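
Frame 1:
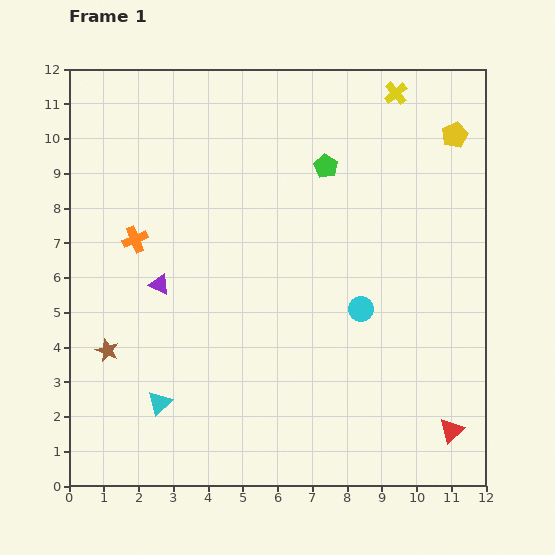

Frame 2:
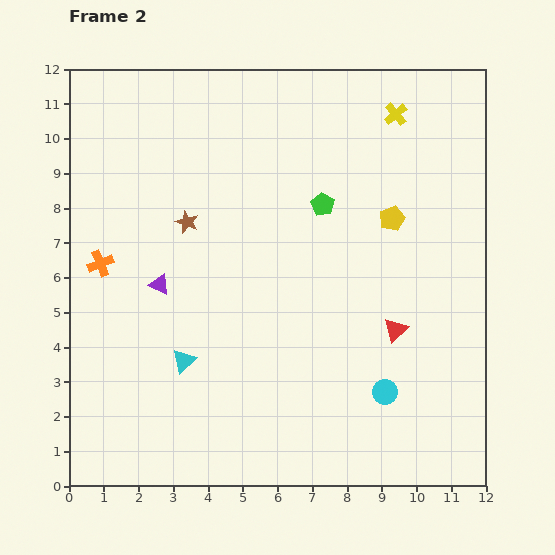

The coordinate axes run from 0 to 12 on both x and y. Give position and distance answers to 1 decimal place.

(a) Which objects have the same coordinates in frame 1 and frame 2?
the purple triangle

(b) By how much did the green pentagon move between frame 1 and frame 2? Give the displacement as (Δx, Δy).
(-0.1, -1.1)

The green pentagon was at (7.4, 9.2) in frame 1 and (7.3, 8.1) in frame 2.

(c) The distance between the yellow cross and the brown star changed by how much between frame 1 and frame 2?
-4.3

Distance in frame 1: 11.1. Distance in frame 2: 6.8.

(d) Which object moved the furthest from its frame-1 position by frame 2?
the brown star

(moved 4.4; next 3.3)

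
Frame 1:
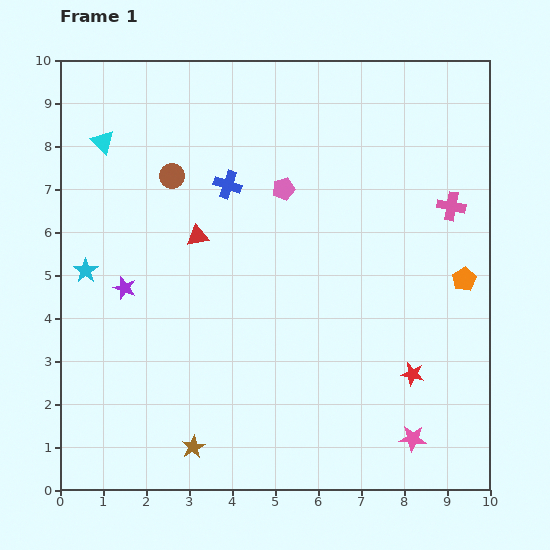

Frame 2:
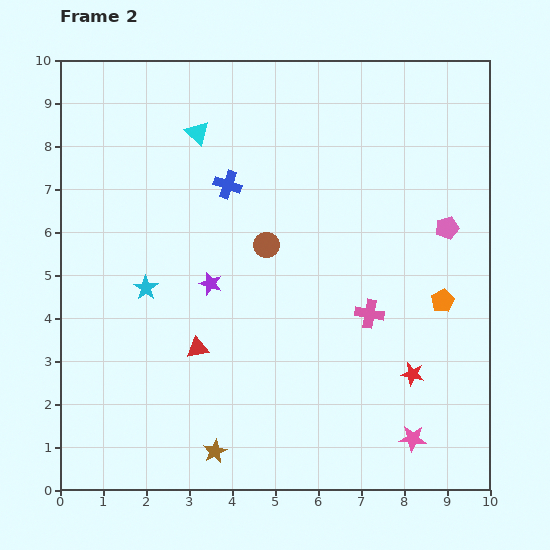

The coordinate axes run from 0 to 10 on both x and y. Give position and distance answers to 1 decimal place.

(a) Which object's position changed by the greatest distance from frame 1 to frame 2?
the pink pentagon

(moved 3.9; next 3.1)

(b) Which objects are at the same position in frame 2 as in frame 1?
the red star, the pink star, the blue cross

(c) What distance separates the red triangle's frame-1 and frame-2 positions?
2.6

The red triangle moved from (3.2, 5.9) to (3.2, 3.3), a distance of √(0.0² + 2.6²) ≈ 2.6.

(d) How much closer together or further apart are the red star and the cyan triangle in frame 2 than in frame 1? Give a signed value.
-1.5

Distance in frame 1: 9.0. Distance in frame 2: 7.5.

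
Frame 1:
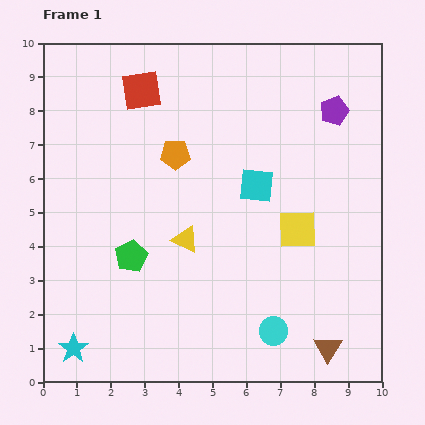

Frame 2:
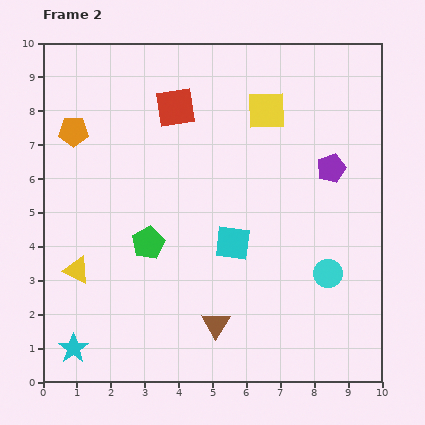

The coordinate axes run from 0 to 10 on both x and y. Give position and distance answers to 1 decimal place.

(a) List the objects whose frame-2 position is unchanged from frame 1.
the cyan star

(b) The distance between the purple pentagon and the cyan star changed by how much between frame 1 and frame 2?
-1.1

Distance in frame 1: 10.4. Distance in frame 2: 9.3.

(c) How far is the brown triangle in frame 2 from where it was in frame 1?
3.4

The brown triangle moved from (8.4, 1.0) to (5.1, 1.7), a distance of √(3.3² + 0.7²) ≈ 3.4.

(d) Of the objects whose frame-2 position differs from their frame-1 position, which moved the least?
the green pentagon

(moved 0.6)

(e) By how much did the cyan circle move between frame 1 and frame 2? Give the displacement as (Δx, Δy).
(1.6, 1.7)

The cyan circle was at (6.8, 1.5) in frame 1 and (8.4, 3.2) in frame 2.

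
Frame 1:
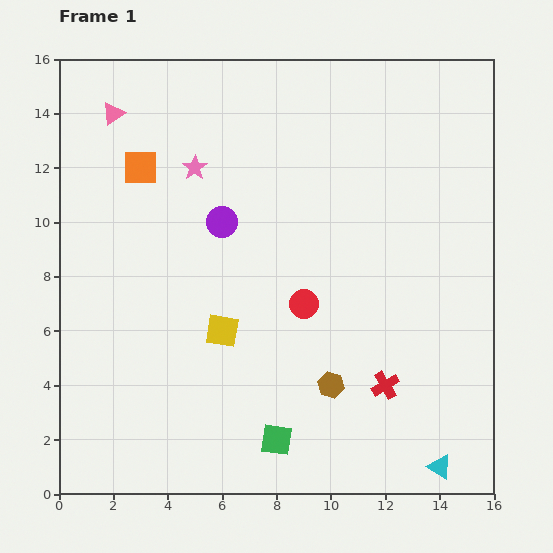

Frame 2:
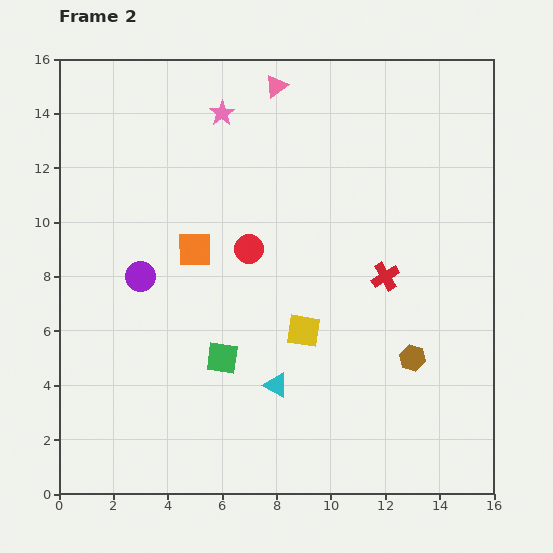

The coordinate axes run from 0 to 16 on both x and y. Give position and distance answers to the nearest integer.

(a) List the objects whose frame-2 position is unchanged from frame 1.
none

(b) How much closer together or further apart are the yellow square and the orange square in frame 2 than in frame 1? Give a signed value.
-2

Distance in frame 1: 7. Distance in frame 2: 5.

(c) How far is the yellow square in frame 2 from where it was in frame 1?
3

The yellow square moved from (6, 6) to (9, 6), a distance of √(3² + 0²) ≈ 3.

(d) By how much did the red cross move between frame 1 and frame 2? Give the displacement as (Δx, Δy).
(0, 4)

The red cross was at (12, 4) in frame 1 and (12, 8) in frame 2.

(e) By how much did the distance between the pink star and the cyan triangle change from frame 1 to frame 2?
-4

Distance in frame 1: 14. Distance in frame 2: 10.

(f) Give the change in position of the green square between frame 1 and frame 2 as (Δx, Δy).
(-2, 3)

The green square was at (8, 2) in frame 1 and (6, 5) in frame 2.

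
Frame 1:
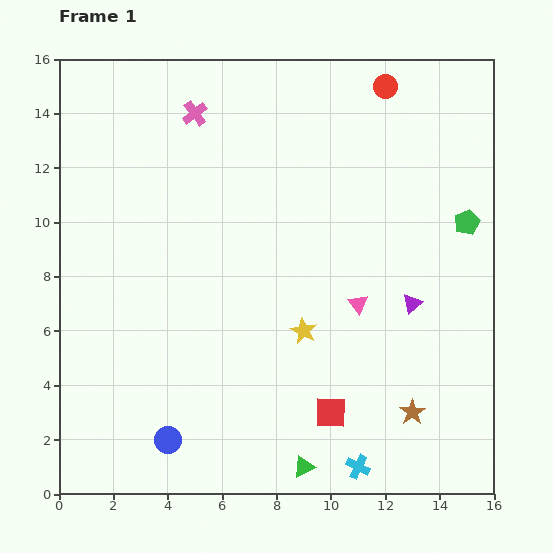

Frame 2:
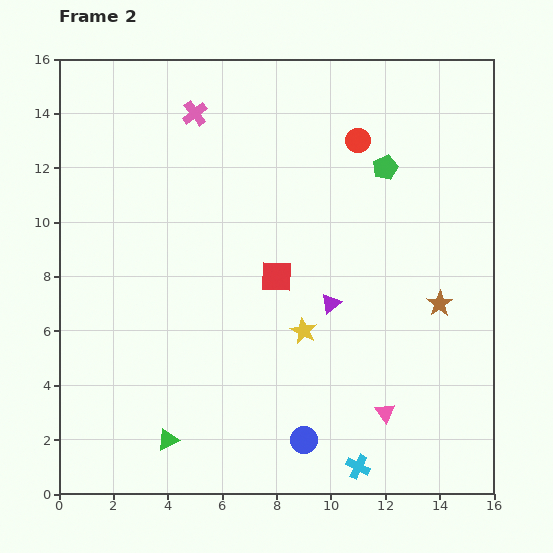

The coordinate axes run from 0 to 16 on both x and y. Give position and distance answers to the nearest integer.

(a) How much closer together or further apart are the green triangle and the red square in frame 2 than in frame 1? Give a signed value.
+5

Distance in frame 1: 2. Distance in frame 2: 7.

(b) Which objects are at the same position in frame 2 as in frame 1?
the cyan cross, the pink cross, the yellow star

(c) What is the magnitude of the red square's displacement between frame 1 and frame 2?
5

The red square moved from (10, 3) to (8, 8), a distance of √(2² + 5²) ≈ 5.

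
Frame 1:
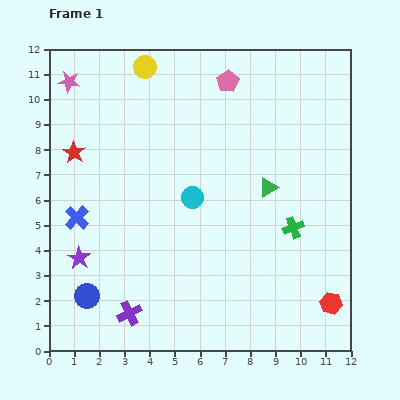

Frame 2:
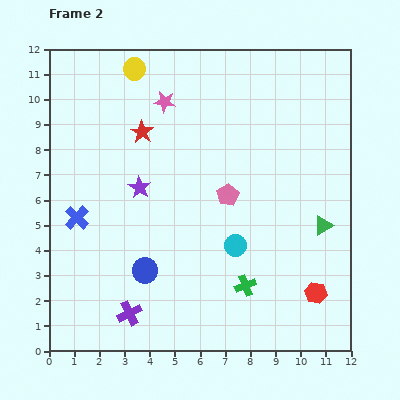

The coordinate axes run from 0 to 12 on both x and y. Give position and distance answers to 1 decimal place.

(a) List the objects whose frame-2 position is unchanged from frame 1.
the purple cross, the blue cross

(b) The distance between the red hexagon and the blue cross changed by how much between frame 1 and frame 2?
-0.7

Distance in frame 1: 10.7. Distance in frame 2: 10.0.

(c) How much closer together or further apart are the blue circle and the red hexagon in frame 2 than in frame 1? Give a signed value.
-2.8

Distance in frame 1: 9.7. Distance in frame 2: 6.9.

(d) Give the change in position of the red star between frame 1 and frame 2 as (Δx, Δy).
(2.7, 0.8)

The red star was at (1.0, 7.9) in frame 1 and (3.7, 8.7) in frame 2.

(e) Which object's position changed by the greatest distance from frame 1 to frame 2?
the pink pentagon

(moved 4.5; next 3.9)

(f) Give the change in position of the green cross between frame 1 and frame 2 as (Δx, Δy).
(-1.9, -2.3)

The green cross was at (9.7, 4.9) in frame 1 and (7.8, 2.6) in frame 2.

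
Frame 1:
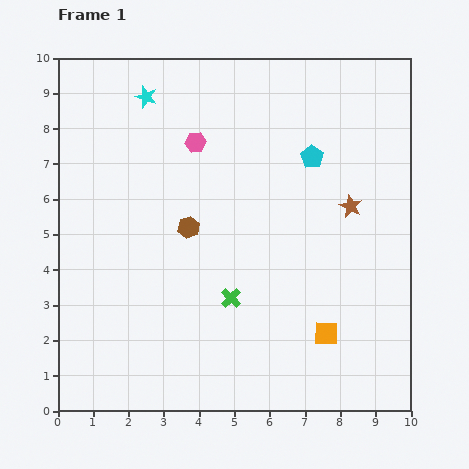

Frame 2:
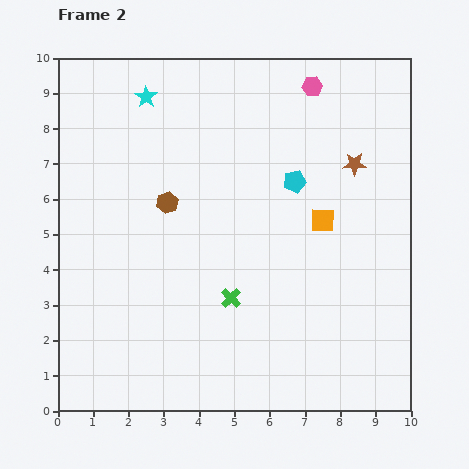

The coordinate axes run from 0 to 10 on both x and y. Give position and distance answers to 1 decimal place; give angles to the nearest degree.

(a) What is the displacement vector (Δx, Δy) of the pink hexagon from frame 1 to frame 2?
(3.3, 1.6)

The pink hexagon was at (3.9, 7.6) in frame 1 and (7.2, 9.2) in frame 2.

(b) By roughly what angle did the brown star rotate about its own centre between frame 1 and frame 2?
27° counter-clockwise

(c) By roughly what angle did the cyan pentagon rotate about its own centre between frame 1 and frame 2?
28° clockwise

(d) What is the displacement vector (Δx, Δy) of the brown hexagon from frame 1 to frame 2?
(-0.6, 0.7)

The brown hexagon was at (3.7, 5.2) in frame 1 and (3.1, 5.9) in frame 2.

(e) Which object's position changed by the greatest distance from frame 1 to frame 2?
the pink hexagon

(moved 3.7; next 3.2)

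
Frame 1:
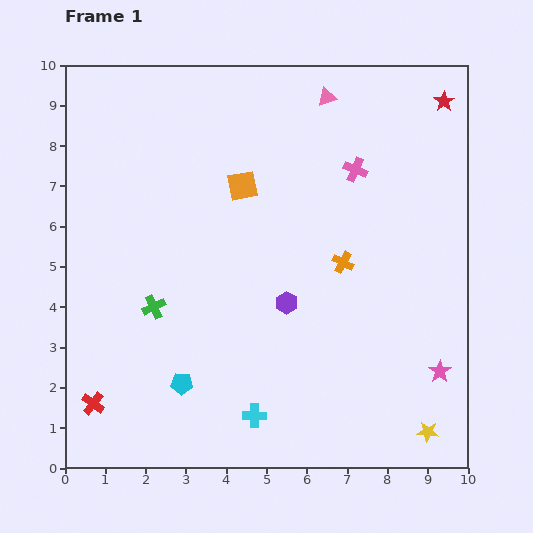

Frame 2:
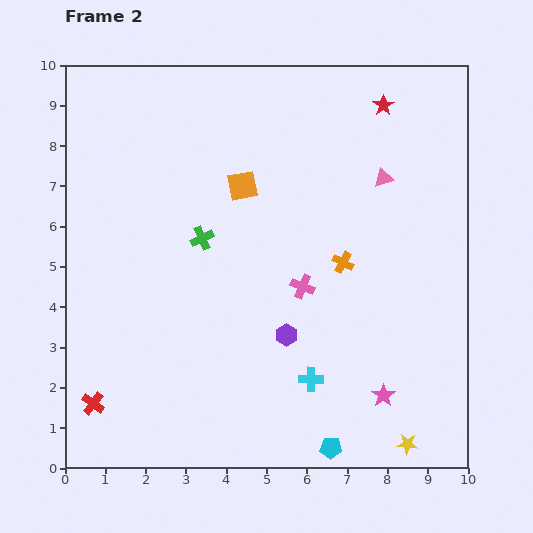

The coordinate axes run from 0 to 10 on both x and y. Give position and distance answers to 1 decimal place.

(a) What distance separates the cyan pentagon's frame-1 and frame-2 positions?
4.0

The cyan pentagon moved from (2.9, 2.1) to (6.6, 0.5), a distance of √(3.7² + 1.6²) ≈ 4.0.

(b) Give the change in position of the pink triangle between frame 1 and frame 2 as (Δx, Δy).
(1.4, -2.0)

The pink triangle was at (6.5, 9.2) in frame 1 and (7.9, 7.2) in frame 2.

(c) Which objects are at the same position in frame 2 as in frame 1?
the orange cross, the red cross, the orange square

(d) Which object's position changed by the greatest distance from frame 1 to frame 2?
the cyan pentagon

(moved 4.0; next 3.2)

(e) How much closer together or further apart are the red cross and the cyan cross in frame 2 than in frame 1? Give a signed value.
+1.4

Distance in frame 1: 4.0. Distance in frame 2: 5.4.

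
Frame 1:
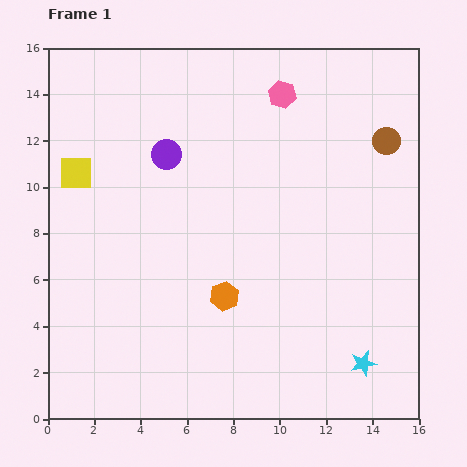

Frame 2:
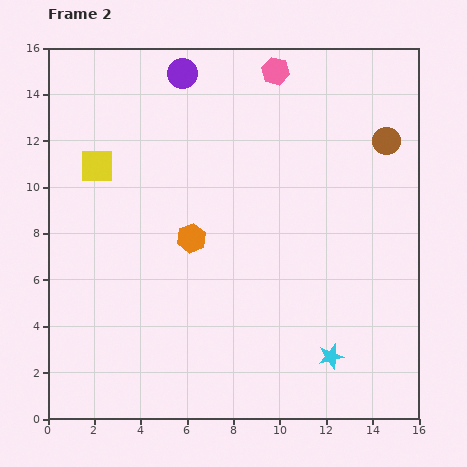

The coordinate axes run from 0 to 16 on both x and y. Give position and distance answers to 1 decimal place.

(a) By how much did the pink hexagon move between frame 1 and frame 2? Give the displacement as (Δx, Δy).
(-0.3, 1.0)

The pink hexagon was at (10.1, 14.0) in frame 1 and (9.8, 15.0) in frame 2.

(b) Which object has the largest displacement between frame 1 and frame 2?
the purple circle

(moved 3.6; next 2.9)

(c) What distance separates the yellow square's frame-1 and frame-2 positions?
0.9

The yellow square moved from (1.2, 10.6) to (2.1, 10.9), a distance of √(0.9² + 0.3²) ≈ 0.9.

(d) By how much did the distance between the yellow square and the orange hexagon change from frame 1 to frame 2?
-3.2

Distance in frame 1: 8.3. Distance in frame 2: 5.1.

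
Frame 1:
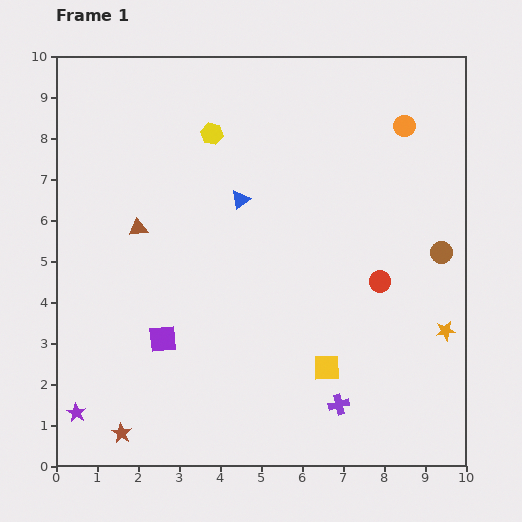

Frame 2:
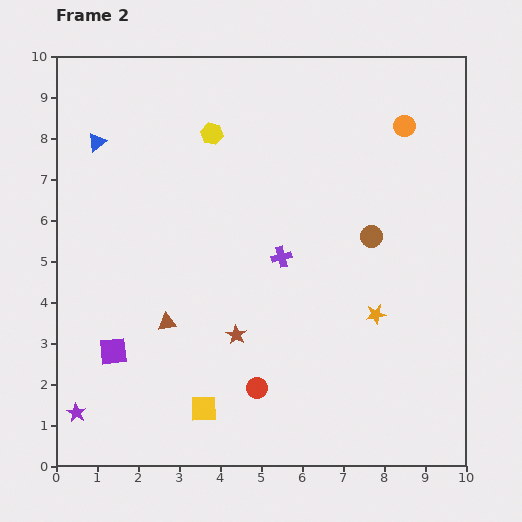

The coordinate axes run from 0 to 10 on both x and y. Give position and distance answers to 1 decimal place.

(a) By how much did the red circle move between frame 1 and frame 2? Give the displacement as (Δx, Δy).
(-3.0, -2.6)

The red circle was at (7.9, 4.5) in frame 1 and (4.9, 1.9) in frame 2.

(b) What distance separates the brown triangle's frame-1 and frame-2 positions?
2.4

The brown triangle moved from (2.0, 5.8) to (2.7, 3.5), a distance of √(0.7² + 2.3²) ≈ 2.4.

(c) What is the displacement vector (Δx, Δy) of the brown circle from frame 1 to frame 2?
(-1.7, 0.4)

The brown circle was at (9.4, 5.2) in frame 1 and (7.7, 5.6) in frame 2.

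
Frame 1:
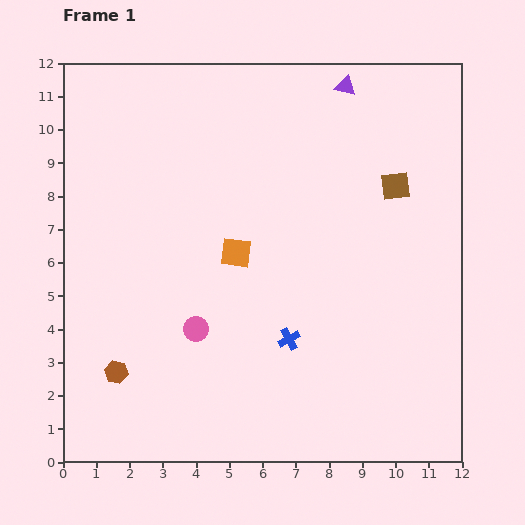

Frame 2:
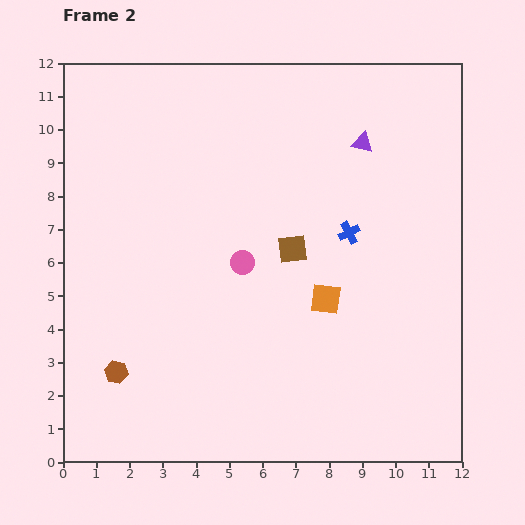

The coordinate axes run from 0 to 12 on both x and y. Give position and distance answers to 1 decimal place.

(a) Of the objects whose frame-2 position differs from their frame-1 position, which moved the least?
the purple triangle

(moved 1.8)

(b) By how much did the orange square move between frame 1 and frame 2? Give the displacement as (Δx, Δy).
(2.7, -1.4)

The orange square was at (5.2, 6.3) in frame 1 and (7.9, 4.9) in frame 2.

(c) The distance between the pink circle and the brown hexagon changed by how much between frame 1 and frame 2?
+2.3

Distance in frame 1: 2.7. Distance in frame 2: 5.0.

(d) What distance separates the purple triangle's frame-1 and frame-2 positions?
1.8

The purple triangle moved from (8.5, 11.3) to (9.0, 9.6), a distance of √(0.5² + 1.7²) ≈ 1.8.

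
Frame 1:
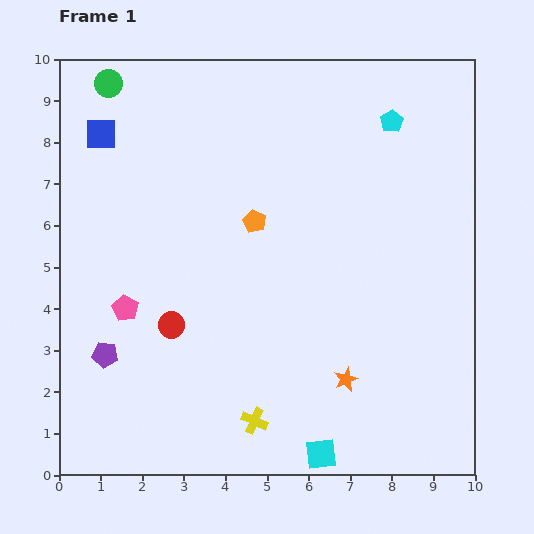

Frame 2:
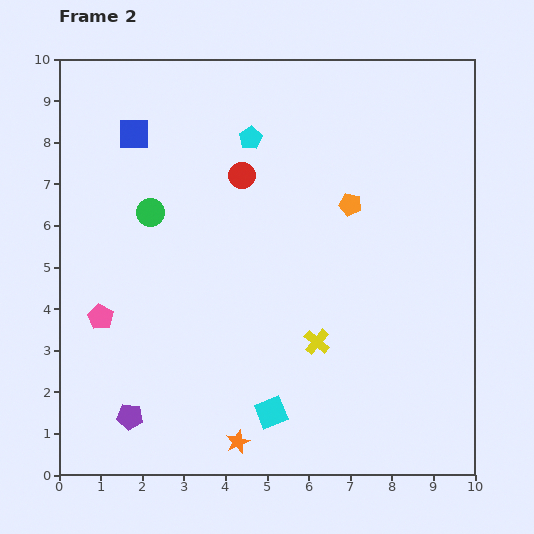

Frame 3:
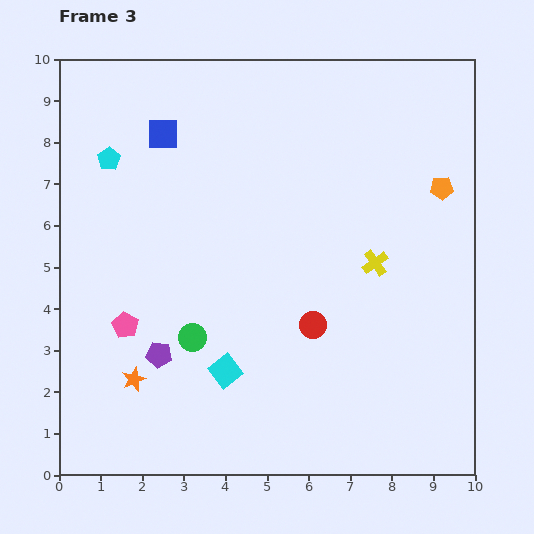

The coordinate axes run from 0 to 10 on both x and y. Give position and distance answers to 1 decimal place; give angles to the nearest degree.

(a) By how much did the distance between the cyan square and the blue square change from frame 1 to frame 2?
-1.8

Distance in frame 1: 9.3. Distance in frame 2: 7.5.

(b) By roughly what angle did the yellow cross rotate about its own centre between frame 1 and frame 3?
31° clockwise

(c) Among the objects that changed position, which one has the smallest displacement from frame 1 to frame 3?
the pink pentagon

(moved 0.4)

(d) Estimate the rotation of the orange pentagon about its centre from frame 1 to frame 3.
31° counter-clockwise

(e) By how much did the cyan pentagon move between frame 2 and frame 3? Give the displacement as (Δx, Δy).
(-3.4, -0.5)

The cyan pentagon was at (4.6, 8.1) in frame 2 and (1.2, 7.6) in frame 3.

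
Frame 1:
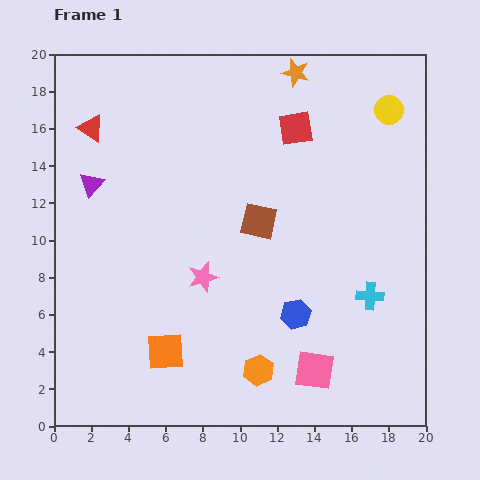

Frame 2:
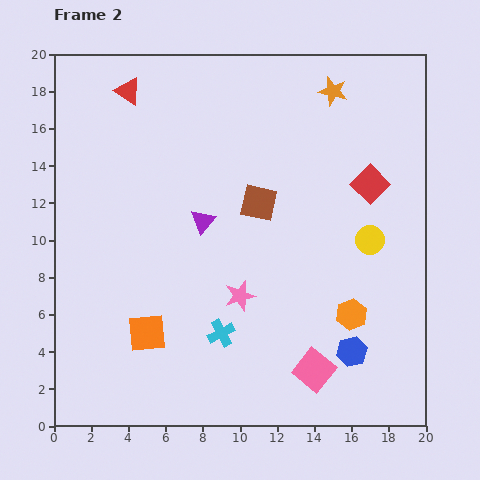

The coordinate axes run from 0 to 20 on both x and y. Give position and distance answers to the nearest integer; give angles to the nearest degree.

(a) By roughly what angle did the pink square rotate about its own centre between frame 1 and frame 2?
31° clockwise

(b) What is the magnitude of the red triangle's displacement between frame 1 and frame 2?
3

The red triangle moved from (2, 16) to (4, 18), a distance of √(2² + 2²) ≈ 3.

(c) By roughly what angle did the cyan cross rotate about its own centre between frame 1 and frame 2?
32° counter-clockwise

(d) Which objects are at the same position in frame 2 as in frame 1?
the pink square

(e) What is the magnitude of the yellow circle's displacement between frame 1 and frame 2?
7

The yellow circle moved from (18, 17) to (17, 10), a distance of √(1² + 7²) ≈ 7.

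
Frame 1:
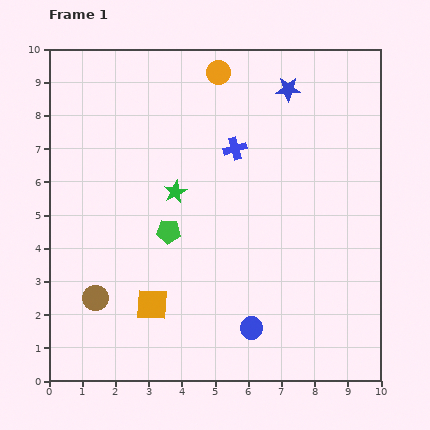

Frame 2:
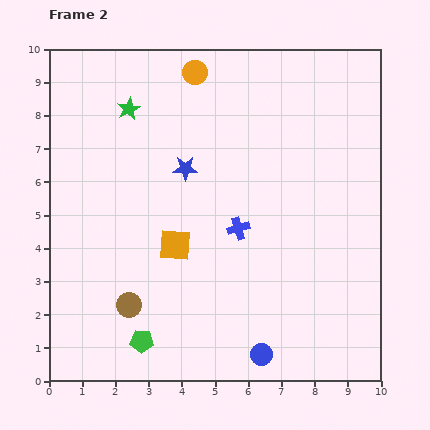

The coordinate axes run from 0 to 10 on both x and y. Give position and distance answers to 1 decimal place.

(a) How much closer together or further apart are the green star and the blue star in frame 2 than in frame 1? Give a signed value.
-2.1

Distance in frame 1: 4.6. Distance in frame 2: 2.5.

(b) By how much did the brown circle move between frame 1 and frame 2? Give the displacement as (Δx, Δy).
(1.0, -0.2)

The brown circle was at (1.4, 2.5) in frame 1 and (2.4, 2.3) in frame 2.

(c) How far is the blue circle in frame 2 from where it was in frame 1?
0.9

The blue circle moved from (6.1, 1.6) to (6.4, 0.8), a distance of √(0.3² + 0.8²) ≈ 0.9.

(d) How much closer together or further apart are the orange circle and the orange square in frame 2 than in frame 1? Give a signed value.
-2.1

Distance in frame 1: 7.3. Distance in frame 2: 5.2.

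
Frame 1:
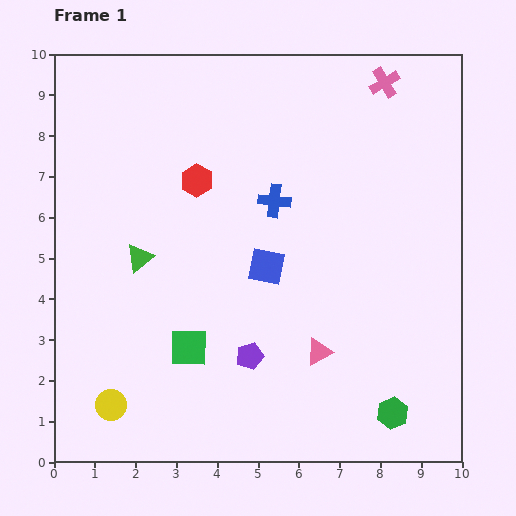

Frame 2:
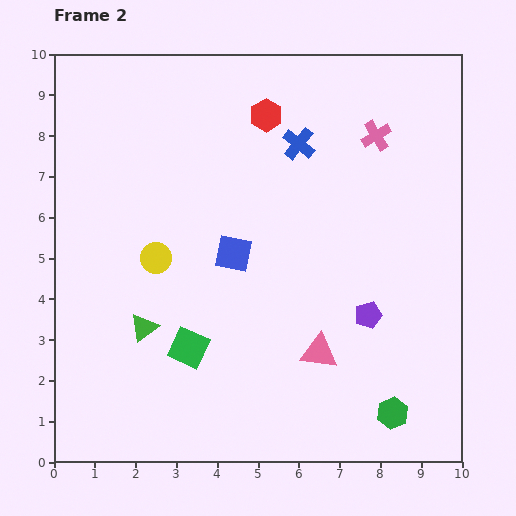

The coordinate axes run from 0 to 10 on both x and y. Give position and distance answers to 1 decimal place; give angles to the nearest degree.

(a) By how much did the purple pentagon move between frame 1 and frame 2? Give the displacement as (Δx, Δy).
(2.9, 1.0)

The purple pentagon was at (4.8, 2.6) in frame 1 and (7.7, 3.6) in frame 2.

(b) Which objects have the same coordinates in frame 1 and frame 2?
the green hexagon, the pink triangle, the green square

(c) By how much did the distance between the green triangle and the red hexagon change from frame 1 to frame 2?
+3.6

Distance in frame 1: 2.4. Distance in frame 2: 6.0.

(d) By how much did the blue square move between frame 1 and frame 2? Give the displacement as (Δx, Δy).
(-0.8, 0.3)

The blue square was at (5.2, 4.8) in frame 1 and (4.4, 5.1) in frame 2.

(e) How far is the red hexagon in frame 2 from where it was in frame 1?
2.3

The red hexagon moved from (3.5, 6.9) to (5.2, 8.5), a distance of √(1.7² + 1.6²) ≈ 2.3.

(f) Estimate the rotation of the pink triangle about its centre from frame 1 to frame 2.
36° clockwise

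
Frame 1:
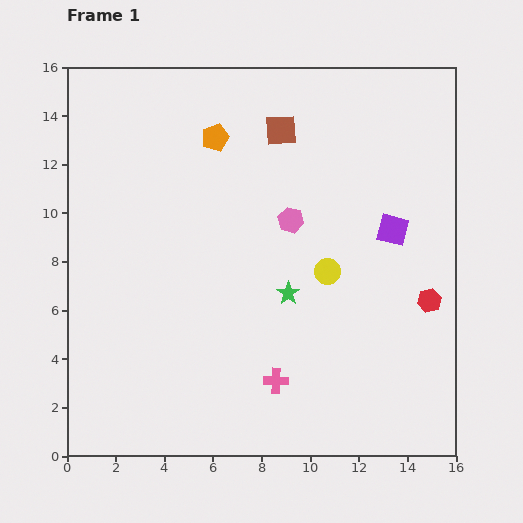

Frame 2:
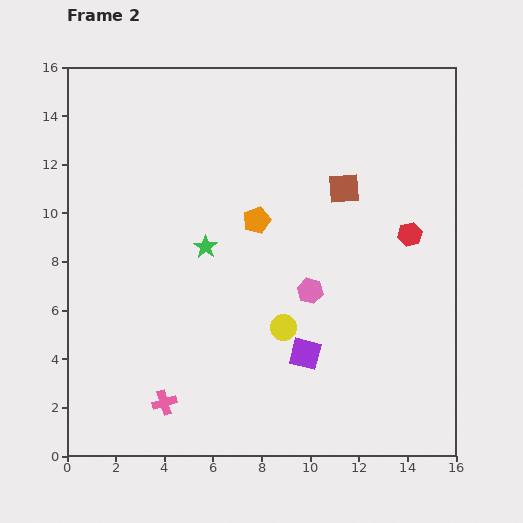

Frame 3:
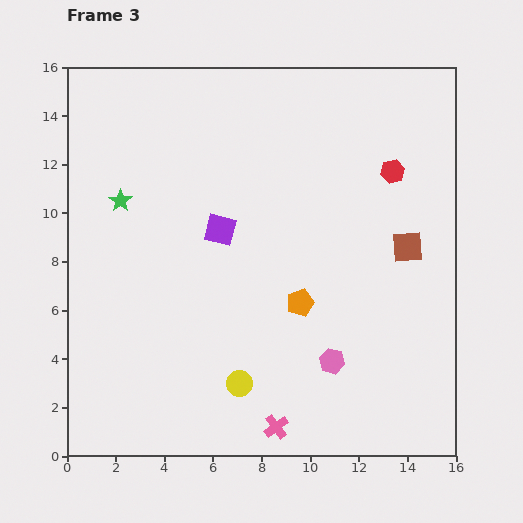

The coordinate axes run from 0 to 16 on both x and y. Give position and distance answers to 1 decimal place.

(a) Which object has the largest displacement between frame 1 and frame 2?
the purple square

(moved 6.2; next 4.7)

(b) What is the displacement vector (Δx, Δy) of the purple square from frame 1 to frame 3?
(-7.1, 0.0)

The purple square was at (13.4, 9.3) in frame 1 and (6.3, 9.3) in frame 3.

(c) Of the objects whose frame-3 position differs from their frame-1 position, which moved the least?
the pink cross

(moved 1.9)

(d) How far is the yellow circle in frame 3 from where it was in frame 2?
2.9

The yellow circle moved from (8.9, 5.3) to (7.1, 3.0), a distance of √(1.8² + 2.3²) ≈ 2.9.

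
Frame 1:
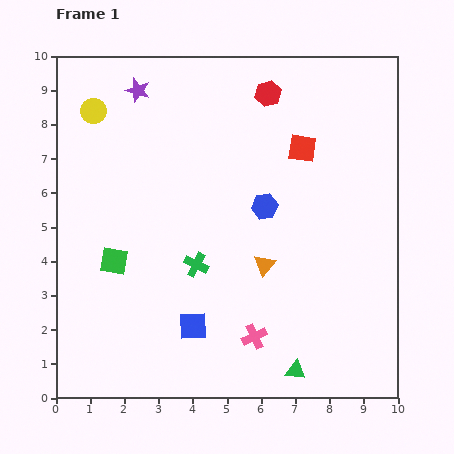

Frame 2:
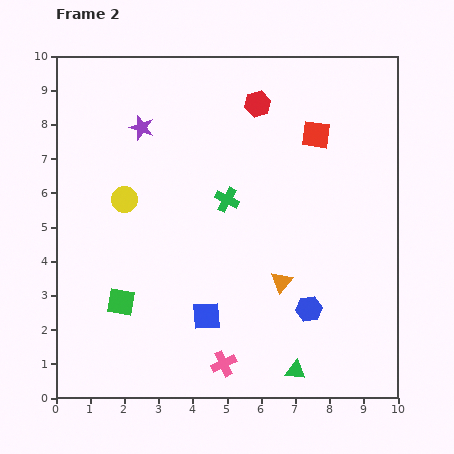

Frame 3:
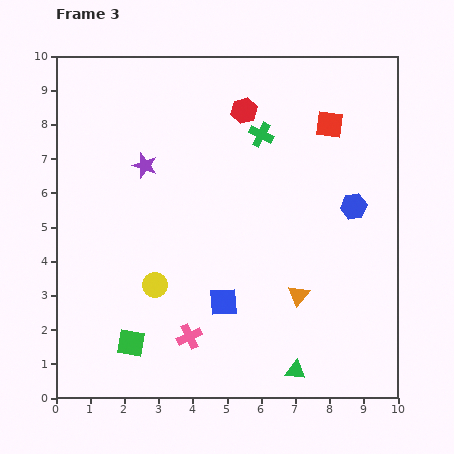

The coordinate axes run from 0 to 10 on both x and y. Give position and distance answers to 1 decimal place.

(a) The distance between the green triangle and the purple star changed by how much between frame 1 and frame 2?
-1.0

Distance in frame 1: 9.4. Distance in frame 2: 8.4.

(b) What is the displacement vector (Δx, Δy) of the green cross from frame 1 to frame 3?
(1.9, 3.8)

The green cross was at (4.1, 3.9) in frame 1 and (6.0, 7.7) in frame 3.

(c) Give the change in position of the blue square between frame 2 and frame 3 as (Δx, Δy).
(0.5, 0.4)

The blue square was at (4.4, 2.4) in frame 2 and (4.9, 2.8) in frame 3.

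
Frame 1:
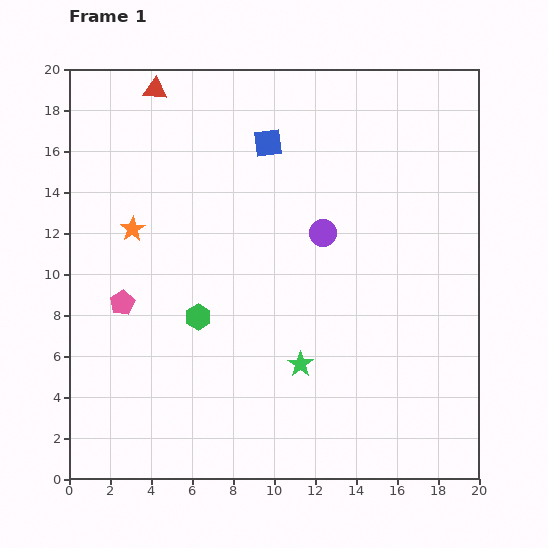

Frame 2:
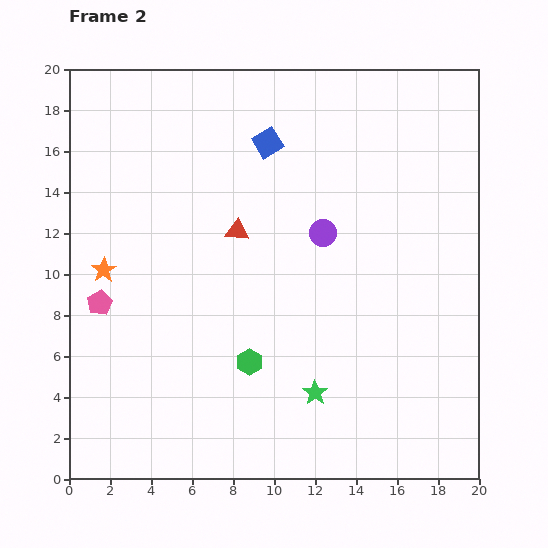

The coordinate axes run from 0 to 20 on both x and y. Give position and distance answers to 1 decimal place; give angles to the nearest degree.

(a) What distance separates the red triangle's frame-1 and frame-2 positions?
8.0

The red triangle moved from (4.2, 19.0) to (8.2, 12.1), a distance of √(4.0² + 6.9²) ≈ 8.0.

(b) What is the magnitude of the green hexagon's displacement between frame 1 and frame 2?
3.3

The green hexagon moved from (6.3, 7.9) to (8.8, 5.7), a distance of √(2.5² + 2.2²) ≈ 3.3.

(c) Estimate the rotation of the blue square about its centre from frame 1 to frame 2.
24° counter-clockwise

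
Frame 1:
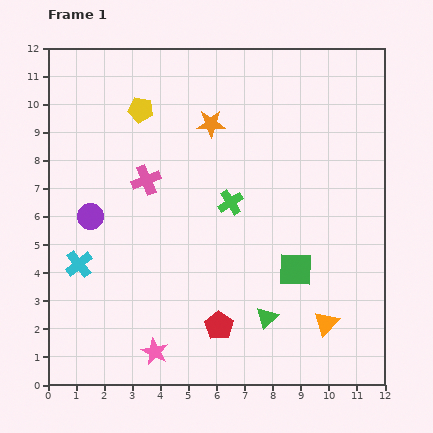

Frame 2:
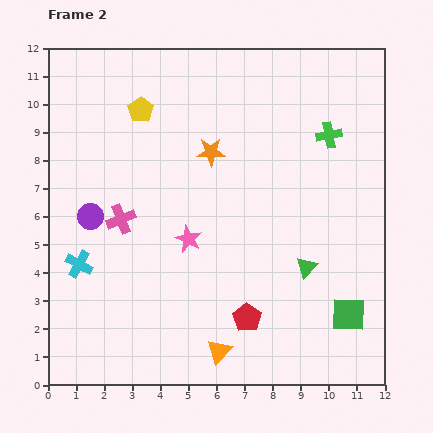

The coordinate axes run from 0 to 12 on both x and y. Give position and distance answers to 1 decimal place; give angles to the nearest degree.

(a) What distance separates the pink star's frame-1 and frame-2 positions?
4.2

The pink star moved from (3.8, 1.2) to (5.0, 5.2), a distance of √(1.2² + 4.0²) ≈ 4.2.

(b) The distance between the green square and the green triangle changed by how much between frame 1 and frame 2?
+0.3

Distance in frame 1: 2.0. Distance in frame 2: 2.3.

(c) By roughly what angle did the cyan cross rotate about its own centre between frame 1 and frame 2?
22° counter-clockwise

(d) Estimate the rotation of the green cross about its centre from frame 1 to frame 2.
22° clockwise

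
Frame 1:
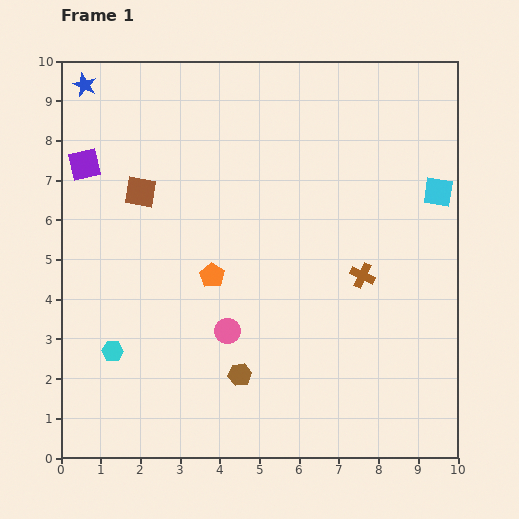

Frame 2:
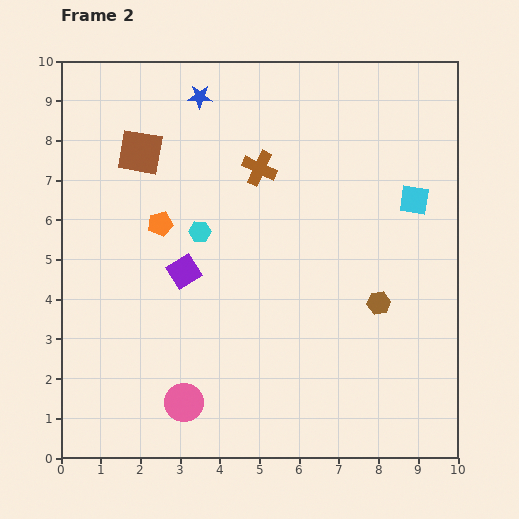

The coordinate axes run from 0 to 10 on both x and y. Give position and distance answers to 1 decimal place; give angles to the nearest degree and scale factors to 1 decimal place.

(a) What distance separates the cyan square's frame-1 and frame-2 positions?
0.6

The cyan square moved from (9.5, 6.7) to (8.9, 6.5), a distance of √(0.6² + 0.2²) ≈ 0.6.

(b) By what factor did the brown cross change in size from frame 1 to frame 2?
1.4×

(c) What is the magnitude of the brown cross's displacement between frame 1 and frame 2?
3.7

The brown cross moved from (7.6, 4.6) to (5.0, 7.3), a distance of √(2.6² + 2.7²) ≈ 3.7.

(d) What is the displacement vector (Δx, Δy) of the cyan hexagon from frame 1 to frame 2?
(2.2, 3.0)

The cyan hexagon was at (1.3, 2.7) in frame 1 and (3.5, 5.7) in frame 2.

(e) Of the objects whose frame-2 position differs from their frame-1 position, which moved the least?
the cyan square

(moved 0.6)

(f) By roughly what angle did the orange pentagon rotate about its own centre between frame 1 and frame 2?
27° clockwise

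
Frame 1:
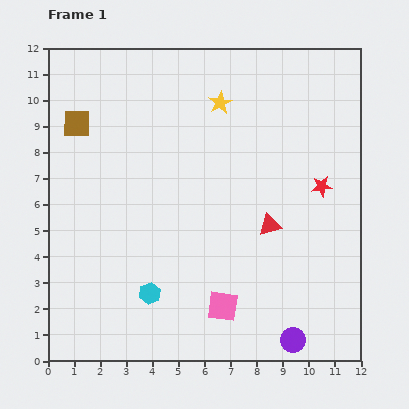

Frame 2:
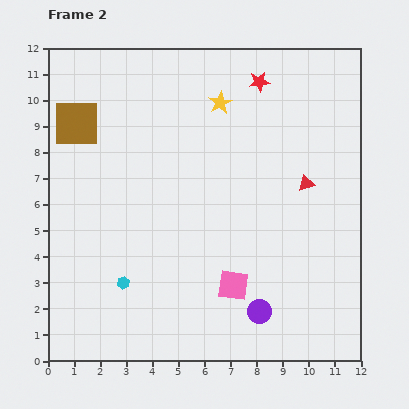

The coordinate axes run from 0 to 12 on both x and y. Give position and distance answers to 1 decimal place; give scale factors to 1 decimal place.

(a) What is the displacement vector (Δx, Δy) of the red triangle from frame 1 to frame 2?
(1.4, 1.6)

The red triangle was at (8.5, 5.2) in frame 1 and (9.9, 6.8) in frame 2.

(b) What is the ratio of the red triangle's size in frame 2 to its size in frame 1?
0.7×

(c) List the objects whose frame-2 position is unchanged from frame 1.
the brown square, the yellow star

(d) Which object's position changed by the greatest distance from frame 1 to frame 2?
the red star

(moved 4.7; next 2.1)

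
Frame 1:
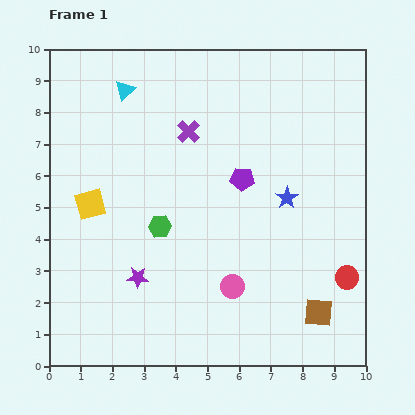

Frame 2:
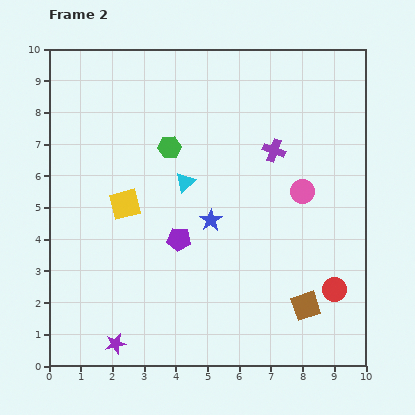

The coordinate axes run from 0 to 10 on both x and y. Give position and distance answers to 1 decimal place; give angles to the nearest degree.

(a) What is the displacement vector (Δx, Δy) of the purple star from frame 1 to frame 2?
(-0.7, -2.1)

The purple star was at (2.8, 2.8) in frame 1 and (2.1, 0.7) in frame 2.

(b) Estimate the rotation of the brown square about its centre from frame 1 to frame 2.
23° counter-clockwise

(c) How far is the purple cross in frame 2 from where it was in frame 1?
2.8

The purple cross moved from (4.4, 7.4) to (7.1, 6.8), a distance of √(2.7² + 0.6²) ≈ 2.8.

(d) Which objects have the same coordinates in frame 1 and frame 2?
none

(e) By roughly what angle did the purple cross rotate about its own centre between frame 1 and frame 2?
25° counter-clockwise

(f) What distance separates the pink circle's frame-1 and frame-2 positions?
3.7

The pink circle moved from (5.8, 2.5) to (8.0, 5.5), a distance of √(2.2² + 3.0²) ≈ 3.7.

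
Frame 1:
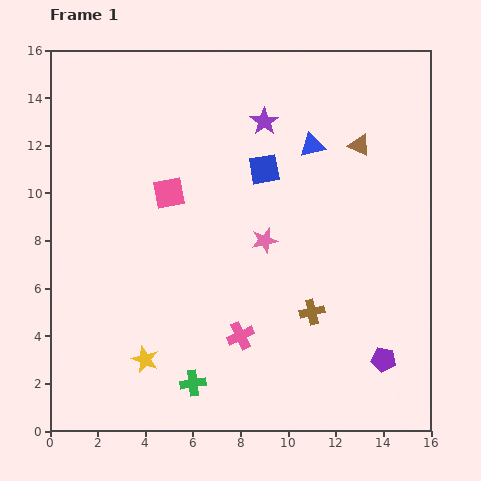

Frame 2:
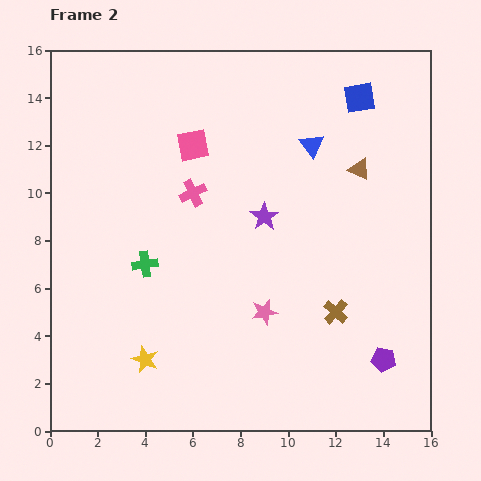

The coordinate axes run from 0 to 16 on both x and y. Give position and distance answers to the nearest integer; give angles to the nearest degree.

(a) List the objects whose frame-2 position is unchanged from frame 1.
the yellow star, the purple pentagon, the blue triangle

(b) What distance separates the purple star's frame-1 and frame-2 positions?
4

The purple star moved from (9, 13) to (9, 9), a distance of √(0² + 4²) ≈ 4.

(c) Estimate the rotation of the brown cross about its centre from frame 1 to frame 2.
35° counter-clockwise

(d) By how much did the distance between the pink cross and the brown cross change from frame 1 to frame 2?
+5

Distance in frame 1: 3. Distance in frame 2: 8.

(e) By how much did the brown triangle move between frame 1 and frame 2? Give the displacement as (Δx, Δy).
(0, -1)

The brown triangle was at (13, 12) in frame 1 and (13, 11) in frame 2.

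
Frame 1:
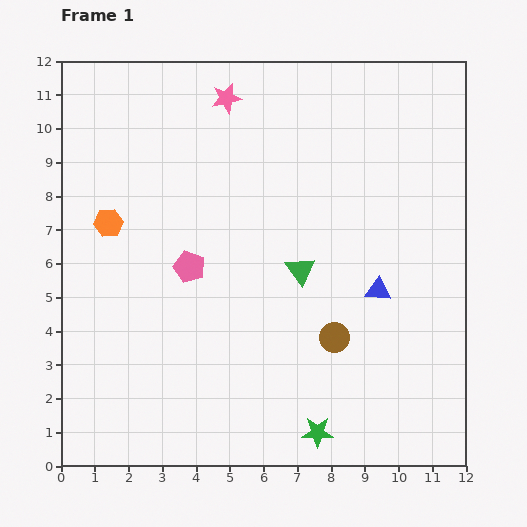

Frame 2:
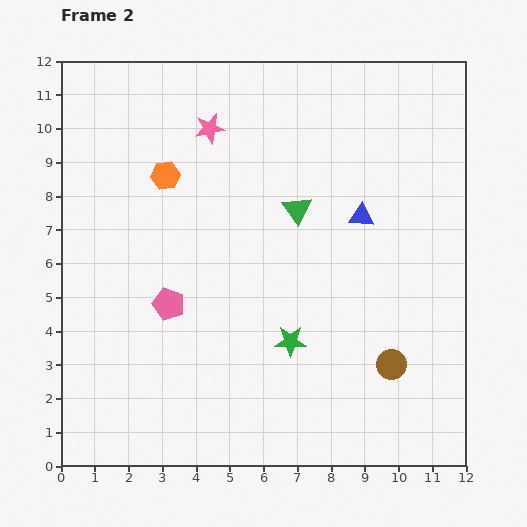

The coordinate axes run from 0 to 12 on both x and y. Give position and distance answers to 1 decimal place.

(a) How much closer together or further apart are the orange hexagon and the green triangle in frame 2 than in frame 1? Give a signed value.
-1.9

Distance in frame 1: 5.9. Distance in frame 2: 4.0.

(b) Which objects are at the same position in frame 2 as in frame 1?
none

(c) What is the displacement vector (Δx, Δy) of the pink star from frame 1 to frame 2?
(-0.5, -0.9)

The pink star was at (4.9, 10.9) in frame 1 and (4.4, 10.0) in frame 2.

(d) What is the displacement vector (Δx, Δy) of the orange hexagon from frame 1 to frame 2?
(1.7, 1.4)

The orange hexagon was at (1.4, 7.2) in frame 1 and (3.1, 8.6) in frame 2.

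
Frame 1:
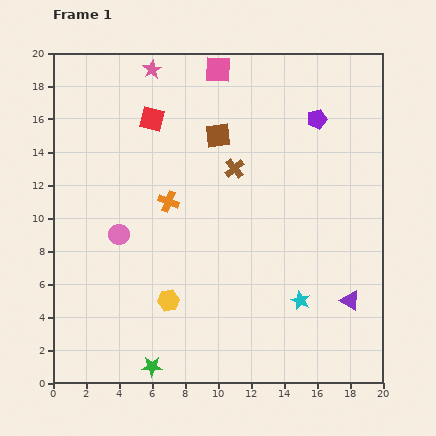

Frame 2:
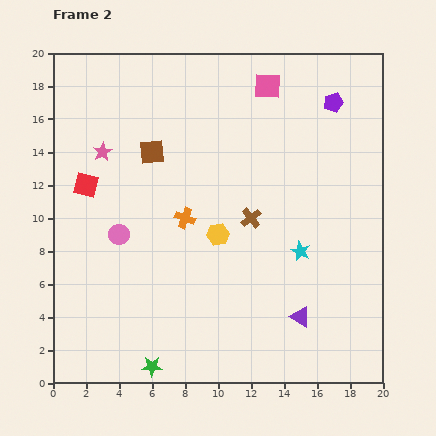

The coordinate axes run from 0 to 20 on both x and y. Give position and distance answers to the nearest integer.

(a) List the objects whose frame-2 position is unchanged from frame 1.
the green star, the pink circle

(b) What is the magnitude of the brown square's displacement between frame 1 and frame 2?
4

The brown square moved from (10, 15) to (6, 14), a distance of √(4² + 1²) ≈ 4.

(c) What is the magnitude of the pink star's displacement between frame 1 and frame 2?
6

The pink star moved from (6, 19) to (3, 14), a distance of √(3² + 5²) ≈ 6.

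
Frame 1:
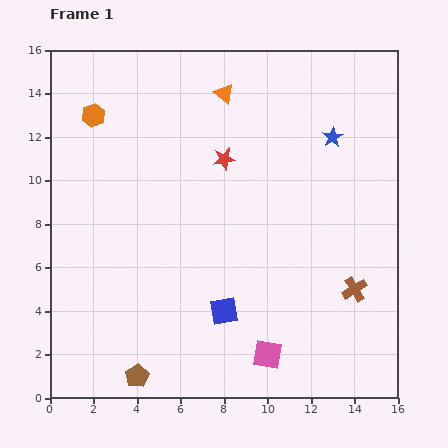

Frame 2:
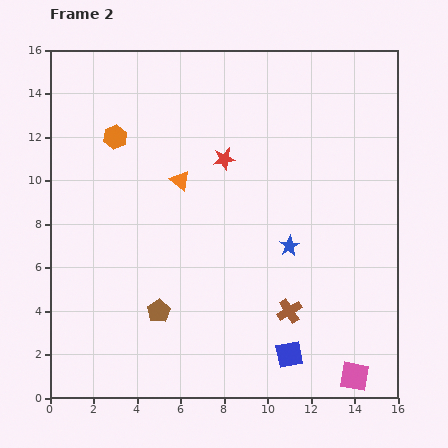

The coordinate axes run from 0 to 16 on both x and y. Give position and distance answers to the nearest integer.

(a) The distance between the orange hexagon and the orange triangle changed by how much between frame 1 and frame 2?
-2

Distance in frame 1: 6. Distance in frame 2: 4.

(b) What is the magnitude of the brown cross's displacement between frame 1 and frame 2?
3

The brown cross moved from (14, 5) to (11, 4), a distance of √(3² + 1²) ≈ 3.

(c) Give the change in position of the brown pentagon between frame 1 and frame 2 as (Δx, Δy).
(1, 3)

The brown pentagon was at (4, 1) in frame 1 and (5, 4) in frame 2.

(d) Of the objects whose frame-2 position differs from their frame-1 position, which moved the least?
the orange hexagon

(moved 1)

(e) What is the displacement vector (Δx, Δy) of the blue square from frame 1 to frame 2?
(3, -2)

The blue square was at (8, 4) in frame 1 and (11, 2) in frame 2.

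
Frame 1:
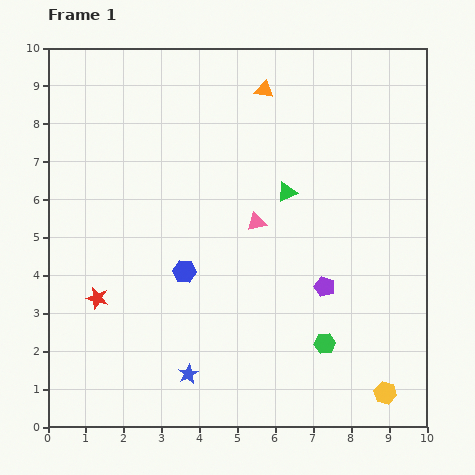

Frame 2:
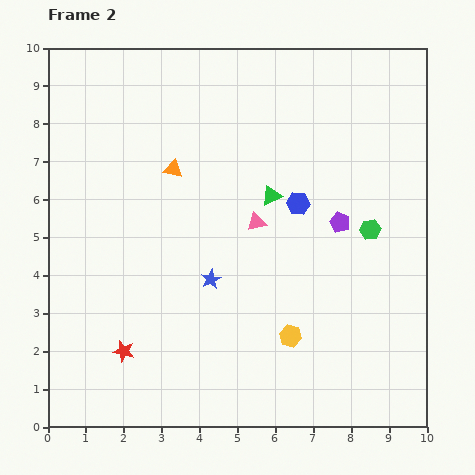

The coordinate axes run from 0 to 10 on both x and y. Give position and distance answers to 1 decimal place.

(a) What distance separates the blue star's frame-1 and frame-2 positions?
2.6

The blue star moved from (3.7, 1.4) to (4.3, 3.9), a distance of √(0.6² + 2.5²) ≈ 2.6.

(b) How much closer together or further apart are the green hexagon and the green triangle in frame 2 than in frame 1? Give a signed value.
-1.3

Distance in frame 1: 4.1. Distance in frame 2: 2.8.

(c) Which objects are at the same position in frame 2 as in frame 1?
the pink triangle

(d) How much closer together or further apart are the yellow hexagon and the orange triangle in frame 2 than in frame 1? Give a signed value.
-3.2

Distance in frame 1: 8.6. Distance in frame 2: 5.4.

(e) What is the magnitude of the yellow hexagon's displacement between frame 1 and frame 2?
2.9

The yellow hexagon moved from (8.9, 0.9) to (6.4, 2.4), a distance of √(2.5² + 1.5²) ≈ 2.9.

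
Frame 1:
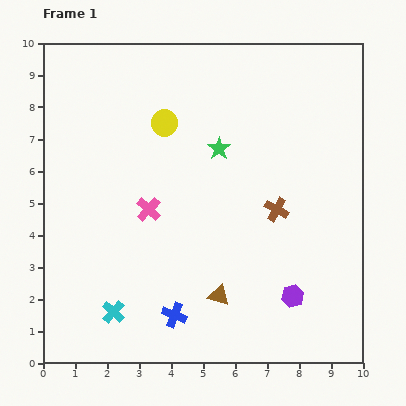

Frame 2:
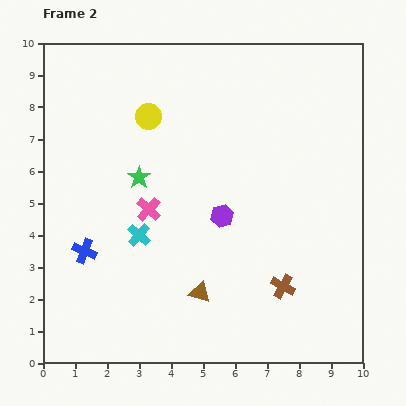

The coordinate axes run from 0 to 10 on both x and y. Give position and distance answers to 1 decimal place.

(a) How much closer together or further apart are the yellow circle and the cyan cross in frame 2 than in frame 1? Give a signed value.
-2.4

Distance in frame 1: 6.1. Distance in frame 2: 3.7.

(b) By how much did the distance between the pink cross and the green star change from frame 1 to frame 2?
-1.9

Distance in frame 1: 2.9. Distance in frame 2: 1.0.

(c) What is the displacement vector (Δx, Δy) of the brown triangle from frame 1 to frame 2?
(-0.6, 0.1)

The brown triangle was at (5.5, 2.1) in frame 1 and (4.9, 2.2) in frame 2.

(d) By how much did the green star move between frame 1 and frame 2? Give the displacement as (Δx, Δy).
(-2.5, -0.9)

The green star was at (5.5, 6.7) in frame 1 and (3.0, 5.8) in frame 2.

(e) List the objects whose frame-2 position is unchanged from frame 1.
the pink cross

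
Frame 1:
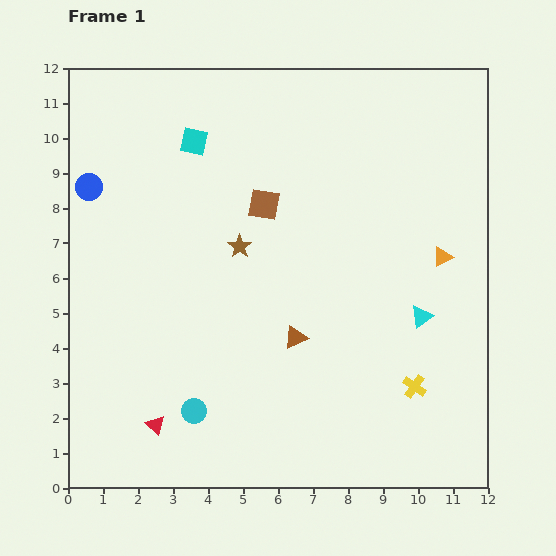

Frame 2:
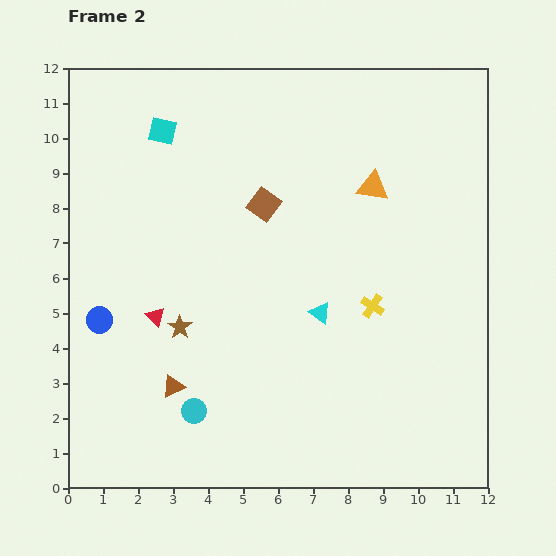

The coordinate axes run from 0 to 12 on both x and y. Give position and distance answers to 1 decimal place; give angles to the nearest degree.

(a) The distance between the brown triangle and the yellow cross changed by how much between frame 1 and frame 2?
+2.4

Distance in frame 1: 3.7. Distance in frame 2: 6.1.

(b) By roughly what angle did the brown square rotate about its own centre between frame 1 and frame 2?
26° clockwise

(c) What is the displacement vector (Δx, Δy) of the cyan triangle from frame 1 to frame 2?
(-2.9, 0.1)

The cyan triangle was at (10.1, 4.9) in frame 1 and (7.2, 5.0) in frame 2.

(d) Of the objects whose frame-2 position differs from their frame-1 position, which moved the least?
the cyan square

(moved 0.9)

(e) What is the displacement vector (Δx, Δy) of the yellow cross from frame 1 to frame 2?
(-1.2, 2.3)

The yellow cross was at (9.9, 2.9) in frame 1 and (8.7, 5.2) in frame 2.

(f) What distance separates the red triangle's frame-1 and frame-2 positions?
3.1

The red triangle moved from (2.5, 1.8) to (2.5, 4.9), a distance of √(0.0² + 3.1²) ≈ 3.1.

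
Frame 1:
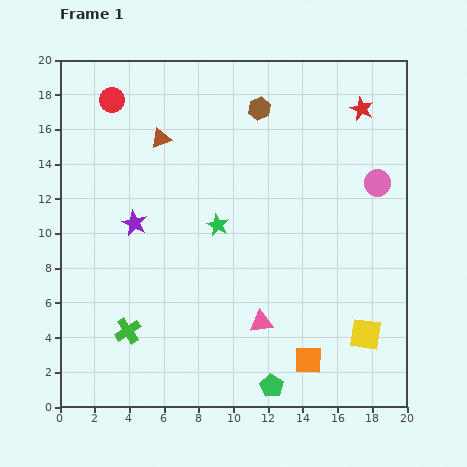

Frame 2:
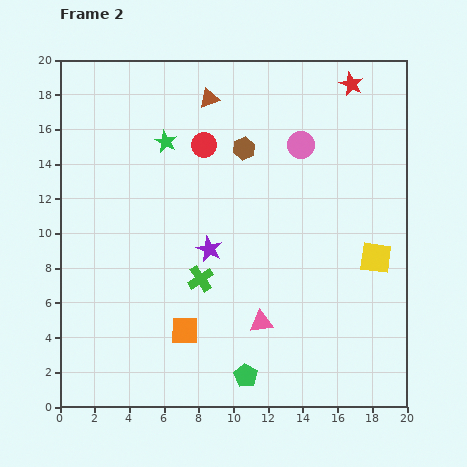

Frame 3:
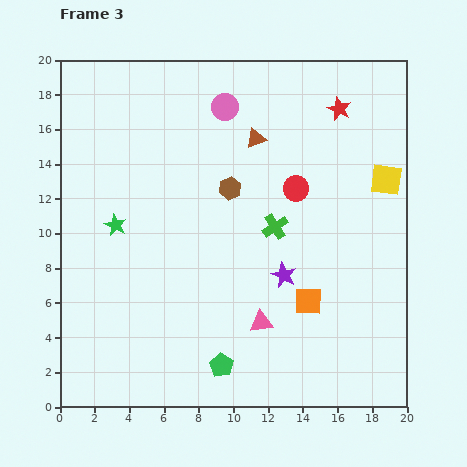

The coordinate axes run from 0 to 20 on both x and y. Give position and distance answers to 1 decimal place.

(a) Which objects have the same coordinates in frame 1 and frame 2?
the pink triangle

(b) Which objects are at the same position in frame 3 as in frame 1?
the pink triangle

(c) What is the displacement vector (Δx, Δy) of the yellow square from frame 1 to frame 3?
(1.2, 8.9)

The yellow square was at (17.6, 4.2) in frame 1 and (18.8, 13.1) in frame 3.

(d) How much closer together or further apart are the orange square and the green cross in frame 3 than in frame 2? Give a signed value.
+1.6

Distance in frame 2: 3.1. Distance in frame 3: 4.7.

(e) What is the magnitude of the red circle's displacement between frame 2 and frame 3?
5.9

The red circle moved from (8.3, 15.1) to (13.6, 12.6), a distance of √(5.3² + 2.5²) ≈ 5.9.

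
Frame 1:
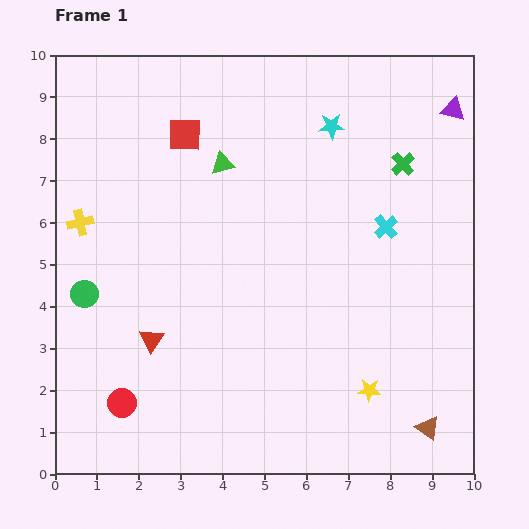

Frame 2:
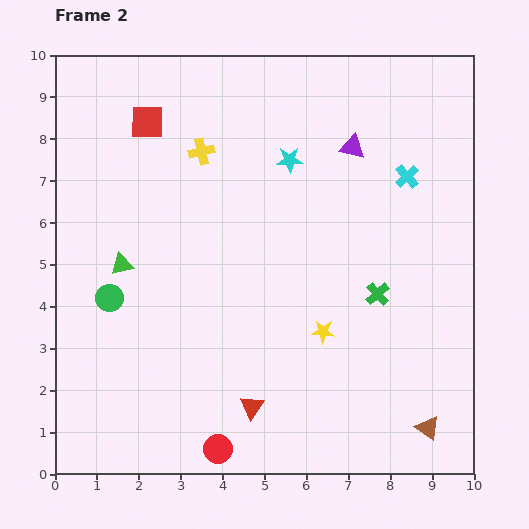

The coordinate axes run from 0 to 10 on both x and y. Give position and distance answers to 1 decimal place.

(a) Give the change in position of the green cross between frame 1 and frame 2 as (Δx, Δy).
(-0.6, -3.1)

The green cross was at (8.3, 7.4) in frame 1 and (7.7, 4.3) in frame 2.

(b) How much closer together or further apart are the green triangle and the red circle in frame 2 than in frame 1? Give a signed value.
-1.2

Distance in frame 1: 6.2. Distance in frame 2: 5.0.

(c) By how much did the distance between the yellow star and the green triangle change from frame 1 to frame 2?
-1.3

Distance in frame 1: 6.4. Distance in frame 2: 5.1.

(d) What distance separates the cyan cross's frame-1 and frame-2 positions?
1.3

The cyan cross moved from (7.9, 5.9) to (8.4, 7.1), a distance of √(0.5² + 1.2²) ≈ 1.3.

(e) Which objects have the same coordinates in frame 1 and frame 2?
the brown triangle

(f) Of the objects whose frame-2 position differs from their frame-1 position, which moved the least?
the green circle

(moved 0.6)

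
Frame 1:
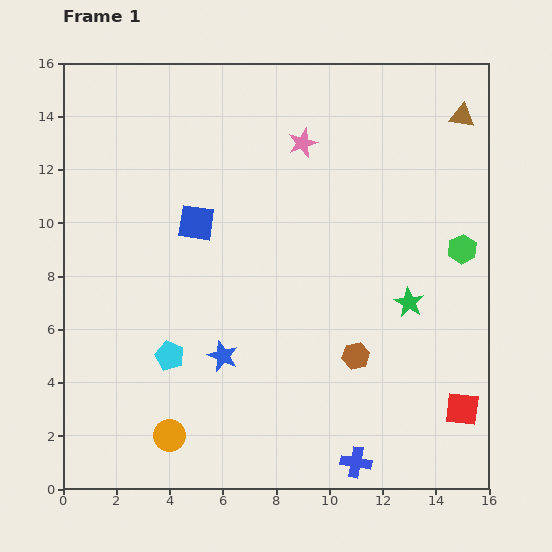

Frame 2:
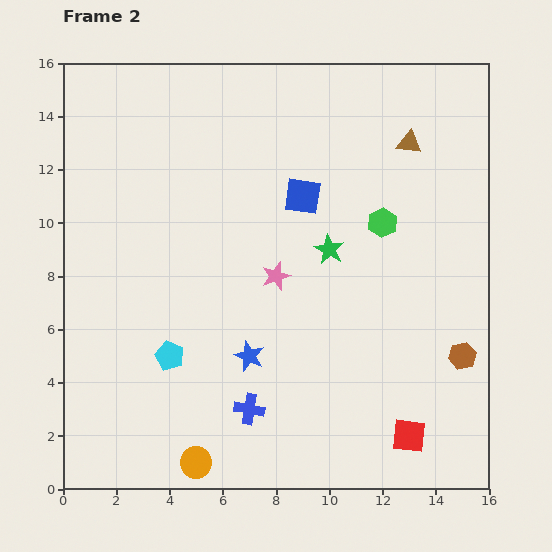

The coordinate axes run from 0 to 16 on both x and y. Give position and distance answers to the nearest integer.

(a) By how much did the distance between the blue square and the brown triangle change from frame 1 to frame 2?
-7

Distance in frame 1: 11. Distance in frame 2: 4.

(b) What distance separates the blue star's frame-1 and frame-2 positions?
1

The blue star moved from (6, 5) to (7, 5), a distance of √(1² + 0²) ≈ 1.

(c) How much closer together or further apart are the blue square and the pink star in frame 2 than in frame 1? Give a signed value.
-2

Distance in frame 1: 5. Distance in frame 2: 3.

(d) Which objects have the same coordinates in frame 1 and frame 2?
the cyan pentagon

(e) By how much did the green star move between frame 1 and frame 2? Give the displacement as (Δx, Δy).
(-3, 2)

The green star was at (13, 7) in frame 1 and (10, 9) in frame 2.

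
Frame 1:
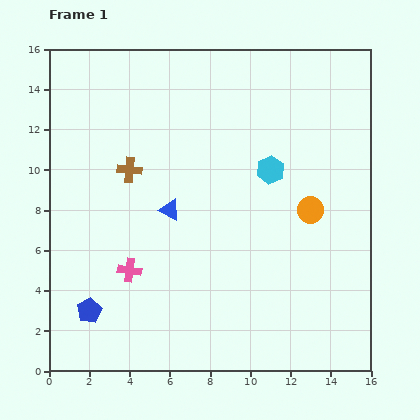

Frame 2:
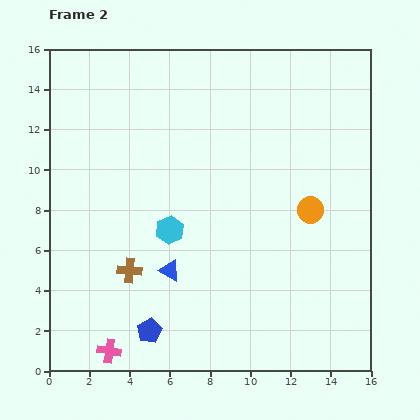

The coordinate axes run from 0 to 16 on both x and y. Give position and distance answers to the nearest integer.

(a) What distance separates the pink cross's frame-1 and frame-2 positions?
4

The pink cross moved from (4, 5) to (3, 1), a distance of √(1² + 4²) ≈ 4.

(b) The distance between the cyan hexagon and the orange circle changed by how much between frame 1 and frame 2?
+4

Distance in frame 1: 3. Distance in frame 2: 7.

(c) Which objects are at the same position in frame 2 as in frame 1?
the orange circle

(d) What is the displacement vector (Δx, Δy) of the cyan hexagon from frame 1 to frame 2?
(-5, -3)

The cyan hexagon was at (11, 10) in frame 1 and (6, 7) in frame 2.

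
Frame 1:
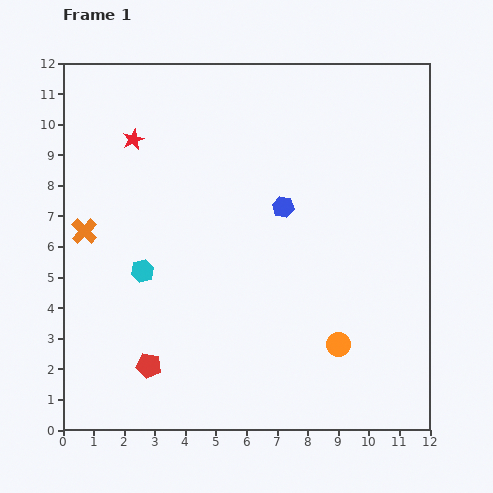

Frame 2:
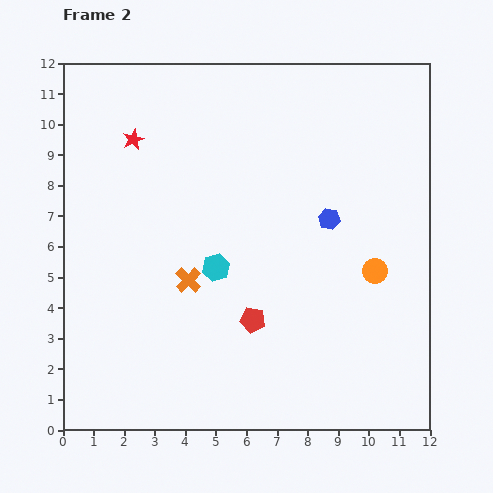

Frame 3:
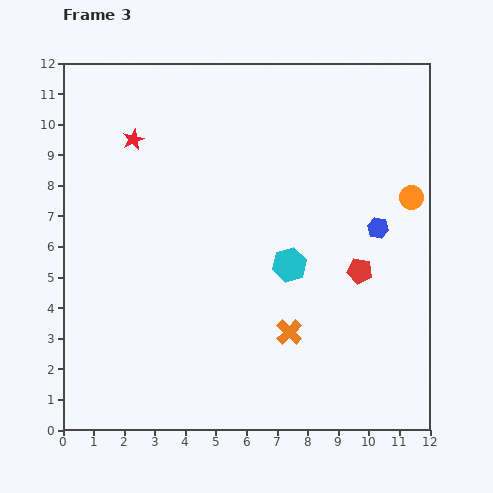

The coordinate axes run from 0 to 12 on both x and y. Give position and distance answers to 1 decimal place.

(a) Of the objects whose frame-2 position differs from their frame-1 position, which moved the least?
the blue hexagon

(moved 1.6)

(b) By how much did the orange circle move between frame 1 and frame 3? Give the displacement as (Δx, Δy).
(2.4, 4.8)

The orange circle was at (9.0, 2.8) in frame 1 and (11.4, 7.6) in frame 3.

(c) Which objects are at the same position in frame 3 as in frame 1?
the red star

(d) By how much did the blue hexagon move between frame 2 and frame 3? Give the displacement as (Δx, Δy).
(1.6, -0.3)

The blue hexagon was at (8.7, 6.9) in frame 2 and (10.3, 6.6) in frame 3.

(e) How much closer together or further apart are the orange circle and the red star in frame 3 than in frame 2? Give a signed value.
+0.3

Distance in frame 2: 9.0. Distance in frame 3: 9.3.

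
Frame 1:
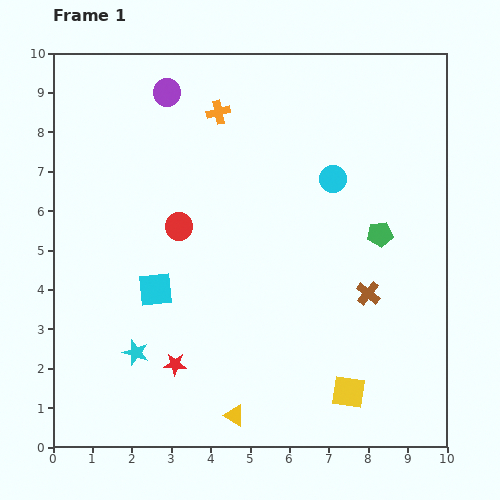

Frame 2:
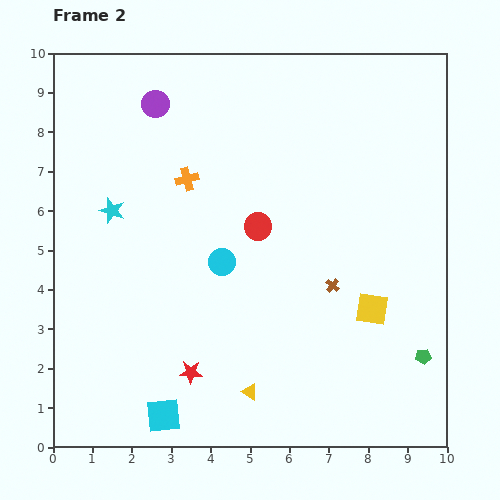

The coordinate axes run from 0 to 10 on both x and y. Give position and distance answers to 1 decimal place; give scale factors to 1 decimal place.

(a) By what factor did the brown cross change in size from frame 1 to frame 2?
0.6×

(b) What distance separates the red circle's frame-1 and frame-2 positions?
2.0

The red circle moved from (3.2, 5.6) to (5.2, 5.6), a distance of √(2.0² + 0.0²) ≈ 2.0.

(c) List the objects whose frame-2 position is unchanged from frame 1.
none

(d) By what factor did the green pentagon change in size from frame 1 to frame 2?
0.6×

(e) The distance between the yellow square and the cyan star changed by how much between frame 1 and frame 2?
+1.6

Distance in frame 1: 5.5. Distance in frame 2: 7.1.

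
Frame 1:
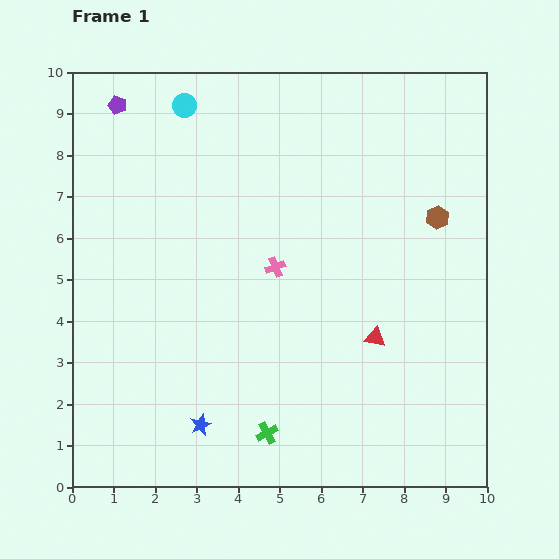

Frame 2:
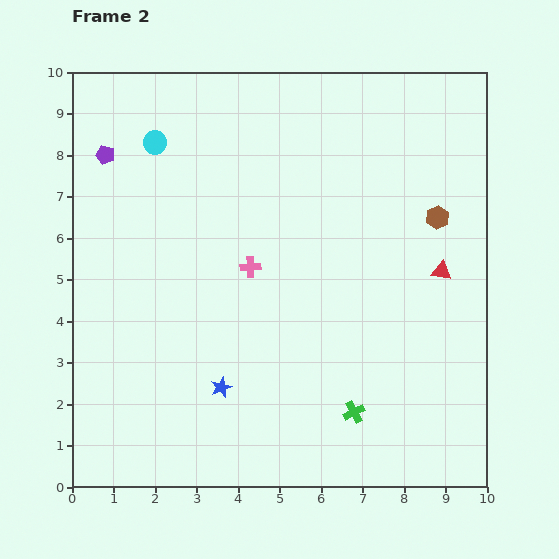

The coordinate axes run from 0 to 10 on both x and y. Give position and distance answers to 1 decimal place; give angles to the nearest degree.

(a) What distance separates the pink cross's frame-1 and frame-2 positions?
0.6

The pink cross moved from (4.9, 5.3) to (4.3, 5.3), a distance of √(0.6² + 0.0²) ≈ 0.6.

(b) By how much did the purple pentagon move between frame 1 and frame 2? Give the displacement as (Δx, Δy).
(-0.3, -1.2)

The purple pentagon was at (1.1, 9.2) in frame 1 and (0.8, 8.0) in frame 2.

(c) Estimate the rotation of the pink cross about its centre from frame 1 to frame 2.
19° clockwise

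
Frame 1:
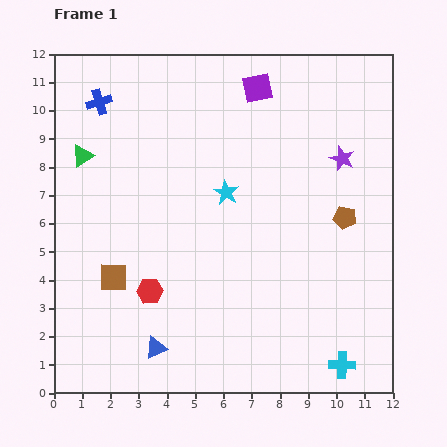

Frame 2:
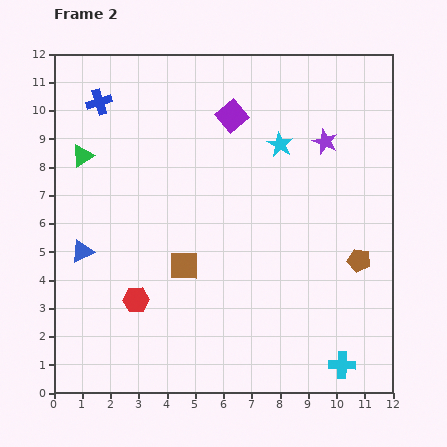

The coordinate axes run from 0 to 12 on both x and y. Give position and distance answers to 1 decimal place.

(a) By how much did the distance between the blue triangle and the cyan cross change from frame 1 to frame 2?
+3.4

Distance in frame 1: 6.6. Distance in frame 2: 10.0.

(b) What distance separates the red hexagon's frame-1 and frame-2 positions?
0.6

The red hexagon moved from (3.4, 3.6) to (2.9, 3.3), a distance of √(0.5² + 0.3²) ≈ 0.6.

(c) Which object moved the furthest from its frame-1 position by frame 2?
the blue triangle

(moved 4.3; next 2.5)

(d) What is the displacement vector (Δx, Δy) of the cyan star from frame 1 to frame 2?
(1.9, 1.7)

The cyan star was at (6.1, 7.1) in frame 1 and (8.0, 8.8) in frame 2.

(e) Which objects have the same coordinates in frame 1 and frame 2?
the green triangle, the cyan cross, the blue cross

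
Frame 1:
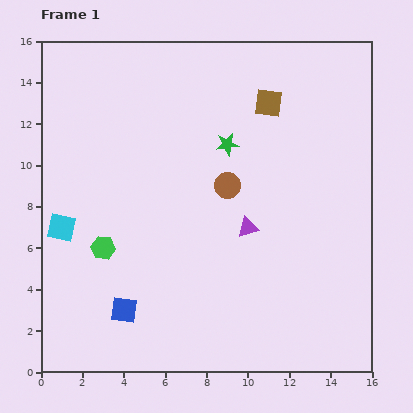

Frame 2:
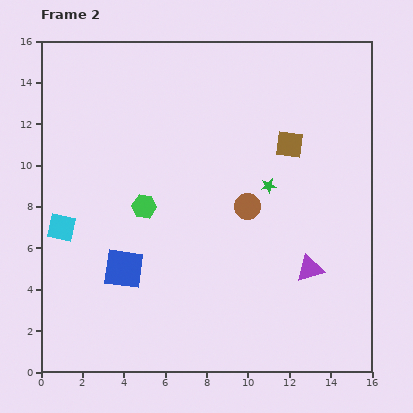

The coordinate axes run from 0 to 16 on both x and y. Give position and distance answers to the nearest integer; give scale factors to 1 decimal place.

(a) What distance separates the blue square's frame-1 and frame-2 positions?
2

The blue square moved from (4, 3) to (4, 5), a distance of √(0² + 2²) ≈ 2.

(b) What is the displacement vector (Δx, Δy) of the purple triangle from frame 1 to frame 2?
(3, -2)

The purple triangle was at (10, 7) in frame 1 and (13, 5) in frame 2.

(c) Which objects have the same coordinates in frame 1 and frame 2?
the cyan square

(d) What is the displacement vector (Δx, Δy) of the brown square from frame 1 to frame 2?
(1, -2)

The brown square was at (11, 13) in frame 1 and (12, 11) in frame 2.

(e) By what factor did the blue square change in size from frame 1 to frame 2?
1.5×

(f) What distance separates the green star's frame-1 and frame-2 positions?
3

The green star moved from (9, 11) to (11, 9), a distance of √(2² + 2²) ≈ 3.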